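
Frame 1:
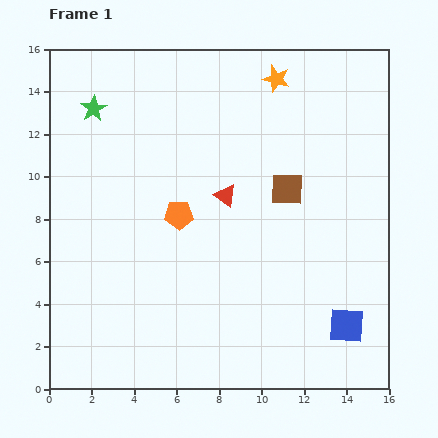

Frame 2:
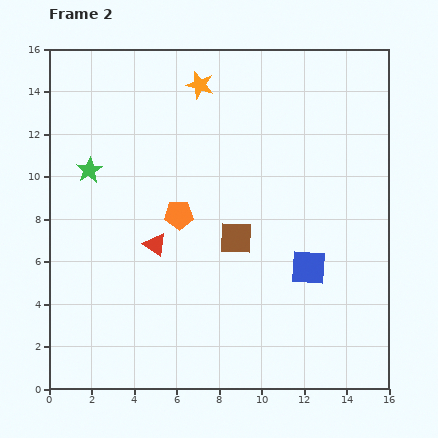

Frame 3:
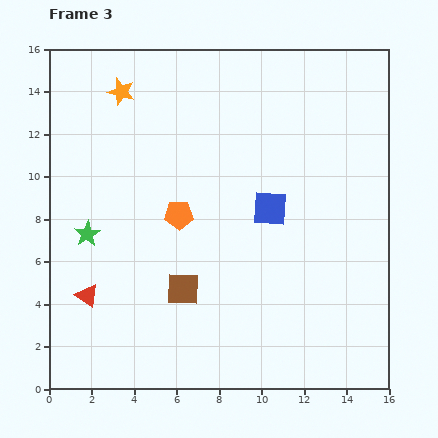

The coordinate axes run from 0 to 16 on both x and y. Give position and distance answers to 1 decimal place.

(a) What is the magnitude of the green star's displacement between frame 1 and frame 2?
2.9

The green star moved from (2.1, 13.2) to (1.9, 10.3), a distance of √(0.2² + 2.9²) ≈ 2.9.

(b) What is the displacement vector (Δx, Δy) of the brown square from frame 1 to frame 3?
(-4.9, -4.7)

The brown square was at (11.2, 9.4) in frame 1 and (6.3, 4.7) in frame 3.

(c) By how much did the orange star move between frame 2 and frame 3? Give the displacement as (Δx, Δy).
(-3.7, -0.3)

The orange star was at (7.1, 14.3) in frame 2 and (3.4, 14.0) in frame 3.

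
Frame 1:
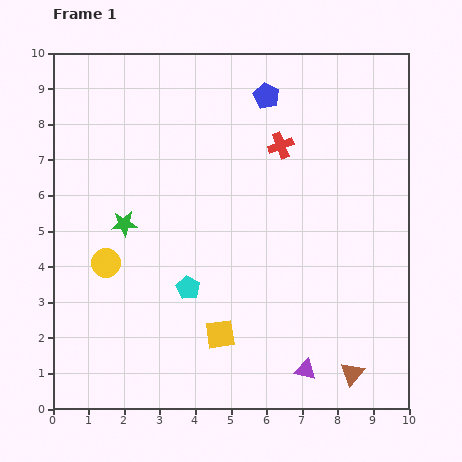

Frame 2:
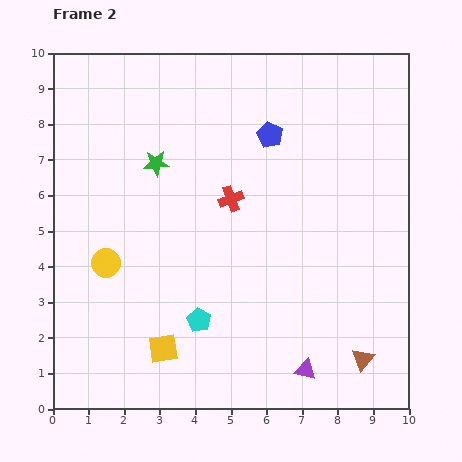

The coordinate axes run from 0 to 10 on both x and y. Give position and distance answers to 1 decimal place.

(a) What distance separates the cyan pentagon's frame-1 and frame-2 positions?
0.9

The cyan pentagon moved from (3.8, 3.4) to (4.1, 2.5), a distance of √(0.3² + 0.9²) ≈ 0.9.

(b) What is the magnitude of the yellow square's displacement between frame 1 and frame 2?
1.6

The yellow square moved from (4.7, 2.1) to (3.1, 1.7), a distance of √(1.6² + 0.4²) ≈ 1.6.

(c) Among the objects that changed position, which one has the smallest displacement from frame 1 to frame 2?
the brown triangle

(moved 0.5)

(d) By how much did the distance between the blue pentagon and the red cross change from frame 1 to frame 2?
+0.6

Distance in frame 1: 1.5. Distance in frame 2: 2.1.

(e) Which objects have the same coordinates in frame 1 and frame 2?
the purple triangle, the yellow circle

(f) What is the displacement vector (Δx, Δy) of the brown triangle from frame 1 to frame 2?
(0.3, 0.4)

The brown triangle was at (8.4, 1.0) in frame 1 and (8.7, 1.4) in frame 2.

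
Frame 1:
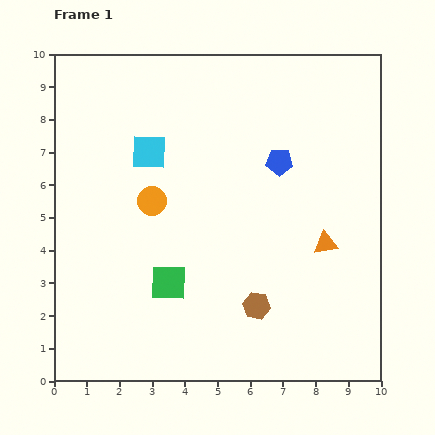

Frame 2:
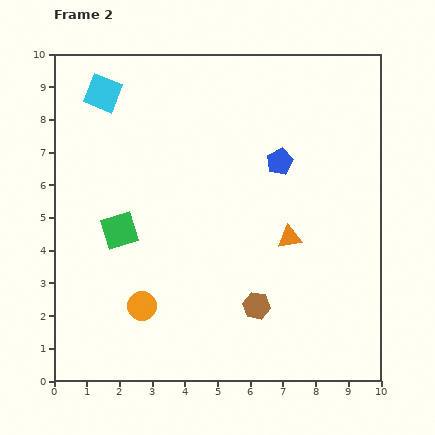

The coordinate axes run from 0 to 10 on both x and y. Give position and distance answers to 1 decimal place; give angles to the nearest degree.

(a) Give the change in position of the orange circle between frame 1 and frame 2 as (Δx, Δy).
(-0.3, -3.2)

The orange circle was at (3.0, 5.5) in frame 1 and (2.7, 2.3) in frame 2.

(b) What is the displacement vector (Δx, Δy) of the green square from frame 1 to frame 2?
(-1.5, 1.6)

The green square was at (3.5, 3.0) in frame 1 and (2.0, 4.6) in frame 2.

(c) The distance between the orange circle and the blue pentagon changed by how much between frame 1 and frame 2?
+2.0

Distance in frame 1: 4.1. Distance in frame 2: 6.1.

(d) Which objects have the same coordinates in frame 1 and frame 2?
the blue pentagon, the brown hexagon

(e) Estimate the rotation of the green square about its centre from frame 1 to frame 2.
19° counter-clockwise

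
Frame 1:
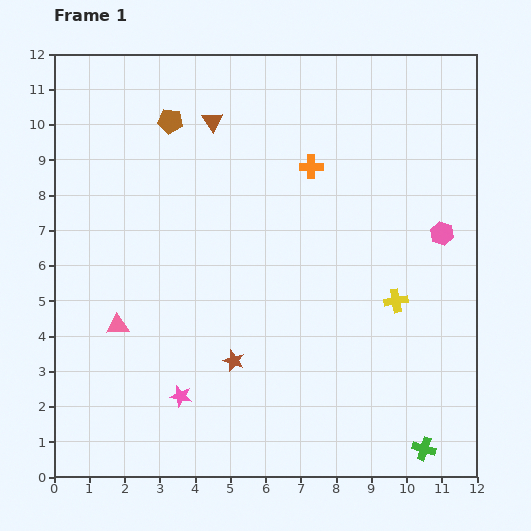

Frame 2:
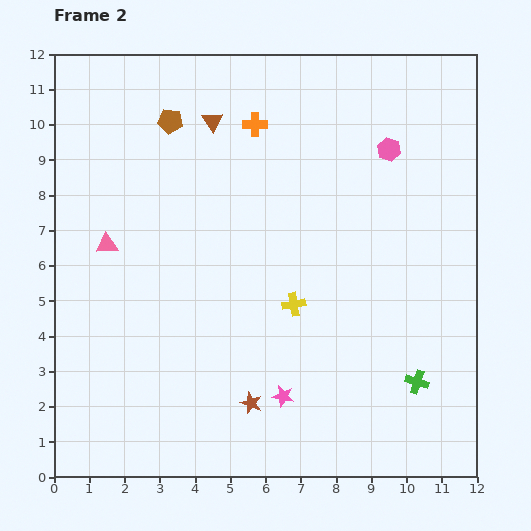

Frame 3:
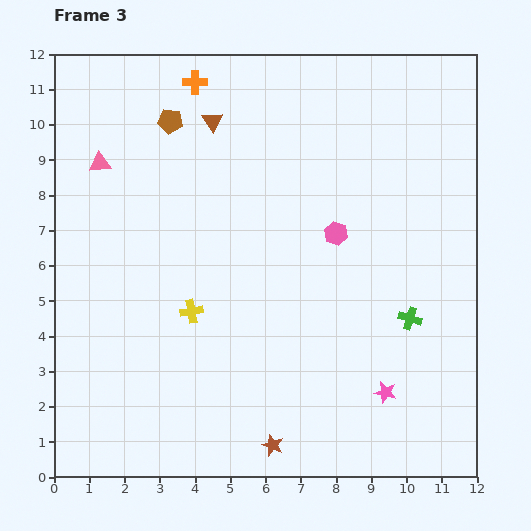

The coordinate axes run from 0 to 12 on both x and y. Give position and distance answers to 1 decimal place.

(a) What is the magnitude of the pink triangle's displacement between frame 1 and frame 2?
2.3

The pink triangle moved from (1.8, 4.3) to (1.5, 6.6), a distance of √(0.3² + 2.3²) ≈ 2.3.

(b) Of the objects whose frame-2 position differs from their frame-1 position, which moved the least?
the brown star

(moved 1.3)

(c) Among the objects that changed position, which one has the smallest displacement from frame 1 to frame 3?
the brown star

(moved 2.6)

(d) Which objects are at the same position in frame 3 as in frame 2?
the brown triangle, the brown pentagon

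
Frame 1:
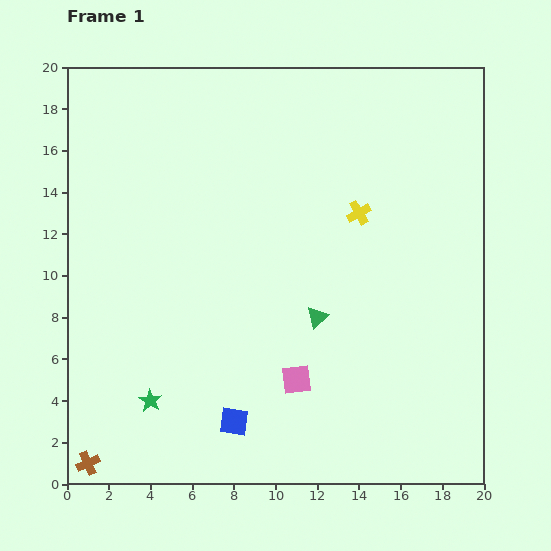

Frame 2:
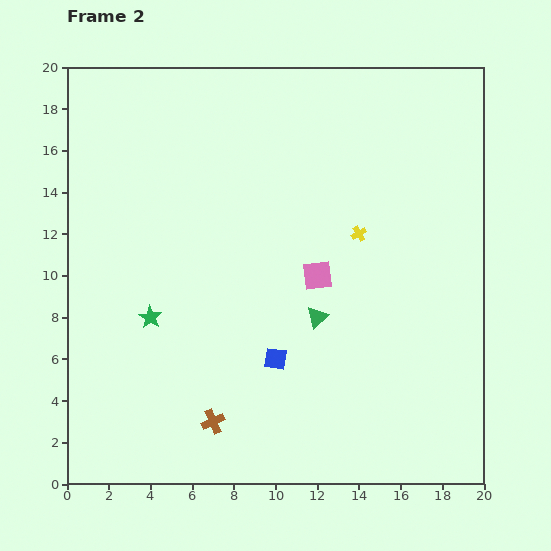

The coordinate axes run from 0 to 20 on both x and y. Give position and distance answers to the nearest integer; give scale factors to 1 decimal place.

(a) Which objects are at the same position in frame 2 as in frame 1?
the green triangle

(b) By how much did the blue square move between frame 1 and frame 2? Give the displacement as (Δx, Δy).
(2, 3)

The blue square was at (8, 3) in frame 1 and (10, 6) in frame 2.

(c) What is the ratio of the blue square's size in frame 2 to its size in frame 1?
0.8×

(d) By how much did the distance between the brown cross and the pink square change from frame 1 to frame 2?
-2

Distance in frame 1: 11. Distance in frame 2: 9.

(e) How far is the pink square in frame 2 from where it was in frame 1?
5

The pink square moved from (11, 5) to (12, 10), a distance of √(1² + 5²) ≈ 5.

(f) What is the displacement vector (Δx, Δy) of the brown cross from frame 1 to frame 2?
(6, 2)

The brown cross was at (1, 1) in frame 1 and (7, 3) in frame 2.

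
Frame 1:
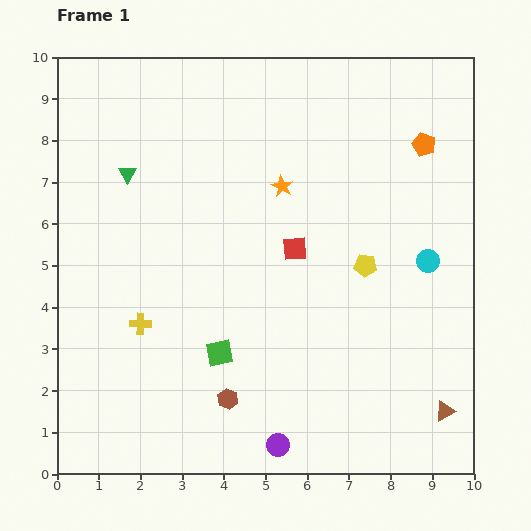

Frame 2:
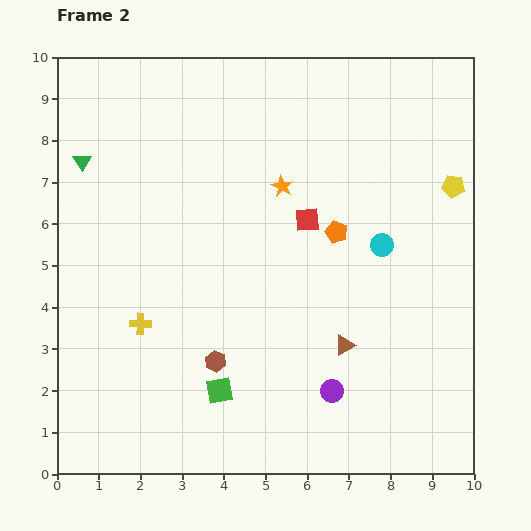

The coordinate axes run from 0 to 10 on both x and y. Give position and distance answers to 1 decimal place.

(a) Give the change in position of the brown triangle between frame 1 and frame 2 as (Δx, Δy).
(-2.4, 1.6)

The brown triangle was at (9.3, 1.5) in frame 1 and (6.9, 3.1) in frame 2.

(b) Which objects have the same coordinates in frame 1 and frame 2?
the yellow cross, the orange star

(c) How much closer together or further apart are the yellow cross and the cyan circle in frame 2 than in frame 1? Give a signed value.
-1.0

Distance in frame 1: 7.1. Distance in frame 2: 6.1.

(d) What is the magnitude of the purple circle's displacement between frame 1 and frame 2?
1.8

The purple circle moved from (5.3, 0.7) to (6.6, 2.0), a distance of √(1.3² + 1.3²) ≈ 1.8.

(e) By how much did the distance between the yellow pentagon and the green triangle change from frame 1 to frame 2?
+2.8

Distance in frame 1: 6.1. Distance in frame 2: 8.9.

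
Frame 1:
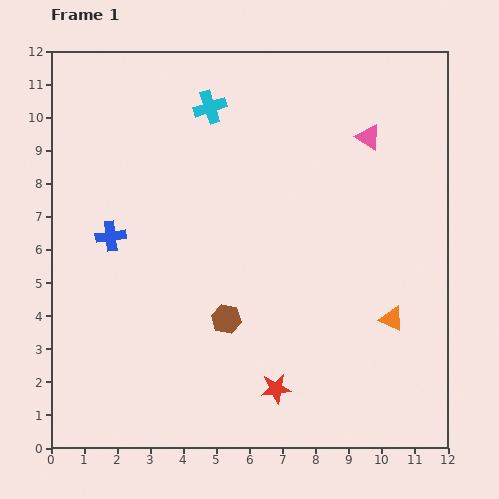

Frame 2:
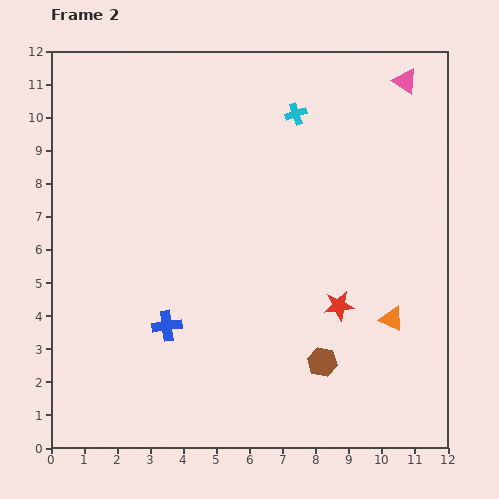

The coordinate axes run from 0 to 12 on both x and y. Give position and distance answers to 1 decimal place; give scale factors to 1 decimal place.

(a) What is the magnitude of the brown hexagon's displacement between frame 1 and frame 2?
3.2

The brown hexagon moved from (5.3, 3.9) to (8.2, 2.6), a distance of √(2.9² + 1.3²) ≈ 3.2.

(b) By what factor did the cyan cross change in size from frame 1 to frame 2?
0.6×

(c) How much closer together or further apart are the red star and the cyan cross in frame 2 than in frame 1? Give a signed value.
-2.8

Distance in frame 1: 8.7. Distance in frame 2: 5.9.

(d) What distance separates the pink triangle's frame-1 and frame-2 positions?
2.0

The pink triangle moved from (9.6, 9.4) to (10.7, 11.1), a distance of √(1.1² + 1.7²) ≈ 2.0.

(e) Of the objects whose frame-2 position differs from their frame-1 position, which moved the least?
the pink triangle

(moved 2.0)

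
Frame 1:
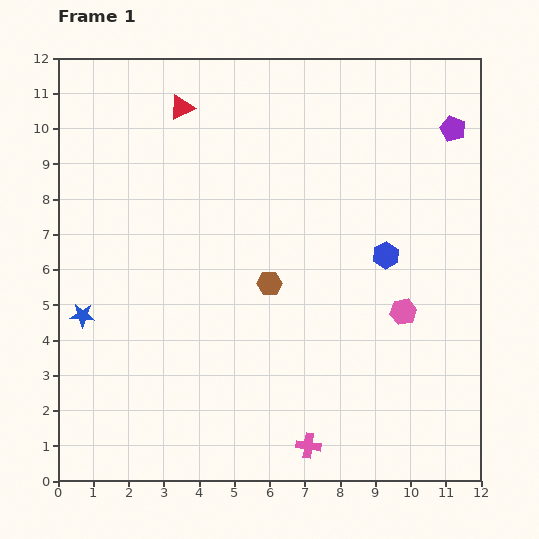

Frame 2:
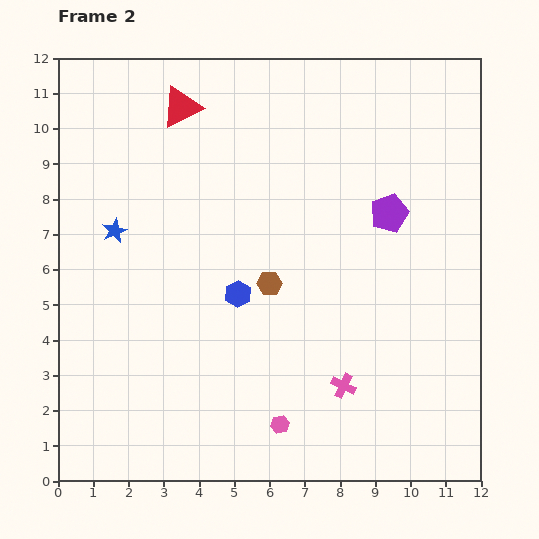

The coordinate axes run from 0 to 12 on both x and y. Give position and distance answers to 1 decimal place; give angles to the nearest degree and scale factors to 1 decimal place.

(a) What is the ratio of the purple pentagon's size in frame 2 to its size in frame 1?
1.5×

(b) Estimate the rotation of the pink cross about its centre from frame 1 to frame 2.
19° clockwise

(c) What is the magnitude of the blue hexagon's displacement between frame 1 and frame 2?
4.3

The blue hexagon moved from (9.3, 6.4) to (5.1, 5.3), a distance of √(4.2² + 1.1²) ≈ 4.3.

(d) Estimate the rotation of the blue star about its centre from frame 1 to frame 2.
28° counter-clockwise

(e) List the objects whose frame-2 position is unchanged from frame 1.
the red triangle, the brown hexagon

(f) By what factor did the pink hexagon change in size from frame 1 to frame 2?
0.7×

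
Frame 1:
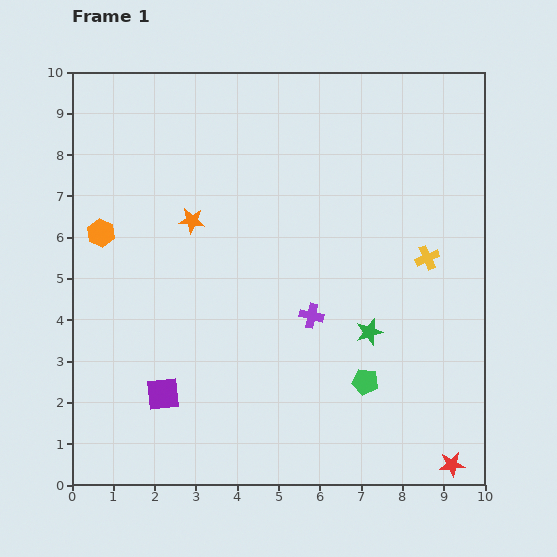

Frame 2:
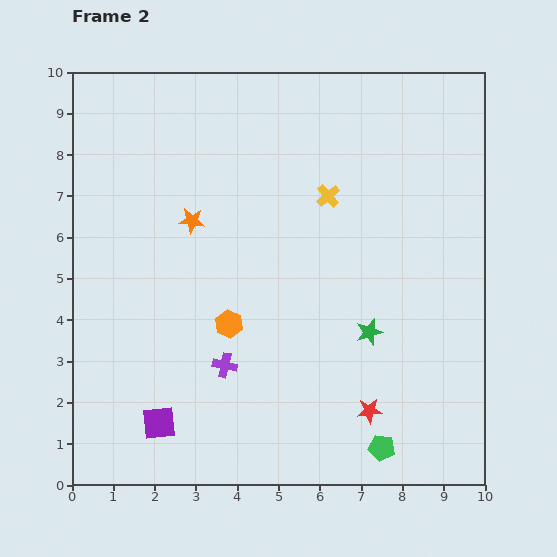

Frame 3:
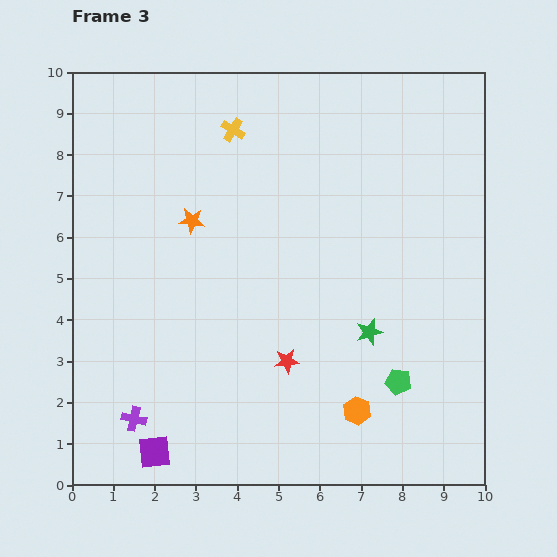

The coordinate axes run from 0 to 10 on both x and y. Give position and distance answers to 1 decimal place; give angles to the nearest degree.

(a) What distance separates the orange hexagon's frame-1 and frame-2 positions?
3.8

The orange hexagon moved from (0.7, 6.1) to (3.8, 3.9), a distance of √(3.1² + 2.2²) ≈ 3.8.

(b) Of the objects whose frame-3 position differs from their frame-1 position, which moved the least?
the green pentagon

(moved 0.8)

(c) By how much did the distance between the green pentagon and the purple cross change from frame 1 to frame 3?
+4.4

Distance in frame 1: 2.1. Distance in frame 3: 6.5.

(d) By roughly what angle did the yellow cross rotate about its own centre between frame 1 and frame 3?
34° counter-clockwise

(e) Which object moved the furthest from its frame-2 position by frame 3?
the orange hexagon

(moved 3.7; next 2.8)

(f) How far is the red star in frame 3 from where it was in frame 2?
2.3

The red star moved from (7.2, 1.8) to (5.2, 3.0), a distance of √(2.0² + 1.2²) ≈ 2.3.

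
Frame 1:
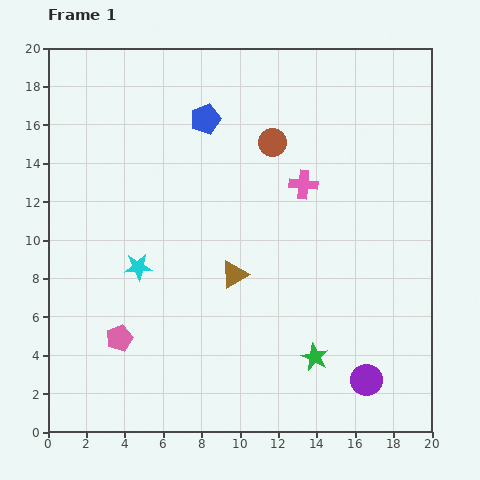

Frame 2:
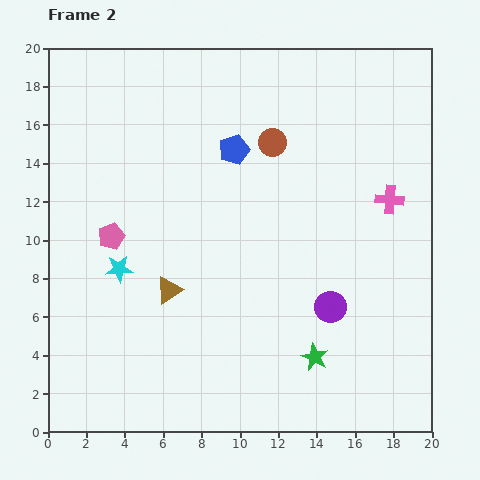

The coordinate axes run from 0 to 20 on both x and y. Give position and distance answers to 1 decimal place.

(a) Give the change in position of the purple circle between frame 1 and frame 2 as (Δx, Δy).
(-1.9, 3.8)

The purple circle was at (16.6, 2.7) in frame 1 and (14.7, 6.5) in frame 2.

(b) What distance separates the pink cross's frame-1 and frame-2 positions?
4.6

The pink cross moved from (13.3, 12.9) to (17.8, 12.1), a distance of √(4.5² + 0.8²) ≈ 4.6.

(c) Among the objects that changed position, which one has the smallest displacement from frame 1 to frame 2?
the cyan star

(moved 1.0)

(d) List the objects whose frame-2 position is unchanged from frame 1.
the green star, the brown circle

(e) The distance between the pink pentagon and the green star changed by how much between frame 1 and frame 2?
+2.1

Distance in frame 1: 10.2. Distance in frame 2: 12.3.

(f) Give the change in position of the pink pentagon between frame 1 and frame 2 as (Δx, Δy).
(-0.4, 5.3)

The pink pentagon was at (3.7, 4.9) in frame 1 and (3.3, 10.2) in frame 2.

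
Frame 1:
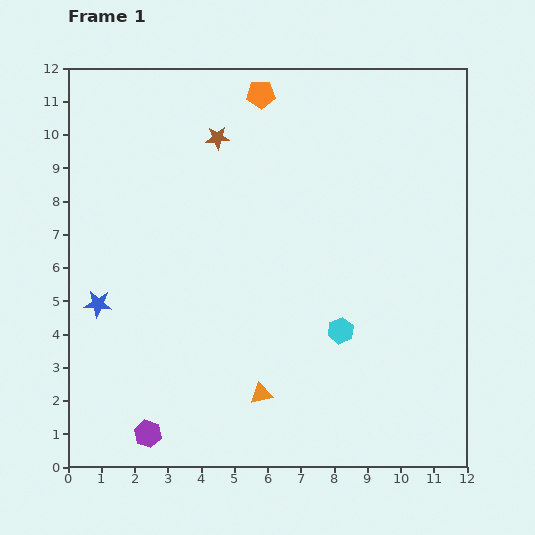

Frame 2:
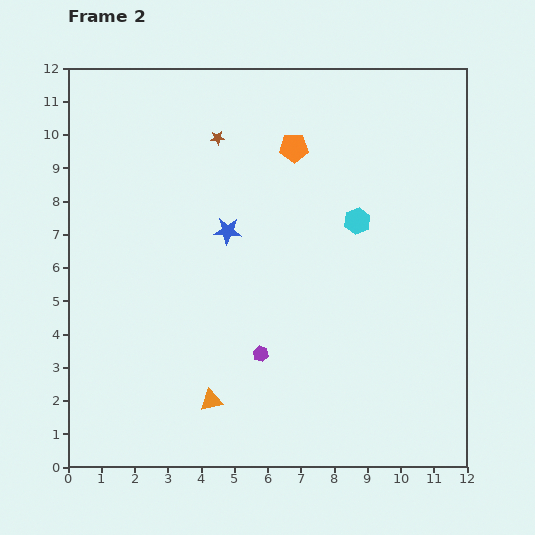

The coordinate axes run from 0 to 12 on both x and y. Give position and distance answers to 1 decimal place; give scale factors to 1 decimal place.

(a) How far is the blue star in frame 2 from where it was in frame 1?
4.5

The blue star moved from (0.9, 4.9) to (4.8, 7.1), a distance of √(3.9² + 2.2²) ≈ 4.5.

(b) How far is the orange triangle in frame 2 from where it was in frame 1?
1.5

The orange triangle moved from (5.8, 2.2) to (4.3, 2.0), a distance of √(1.5² + 0.2²) ≈ 1.5.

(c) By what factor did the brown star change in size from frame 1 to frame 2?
0.6×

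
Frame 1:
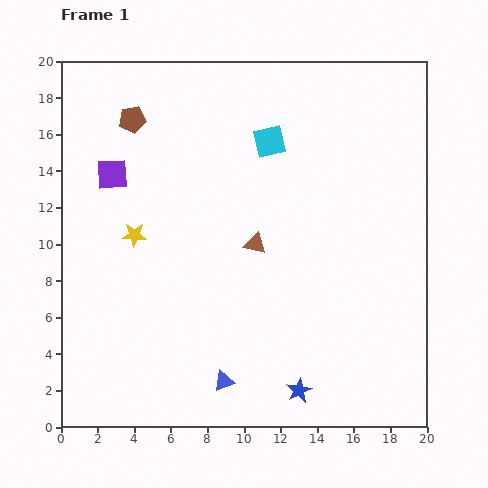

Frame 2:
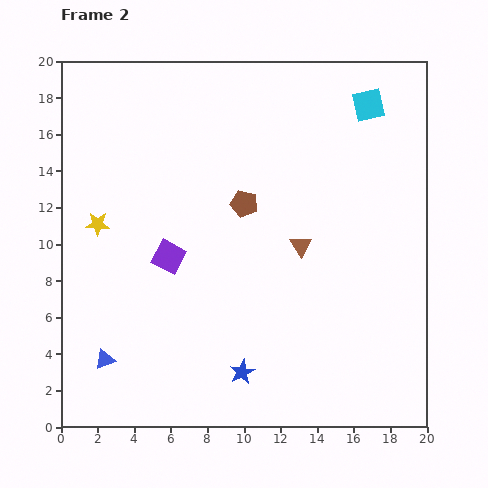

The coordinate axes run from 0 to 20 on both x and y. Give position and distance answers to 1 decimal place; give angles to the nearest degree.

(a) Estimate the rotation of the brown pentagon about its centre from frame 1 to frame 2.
24° clockwise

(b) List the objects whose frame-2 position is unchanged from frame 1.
none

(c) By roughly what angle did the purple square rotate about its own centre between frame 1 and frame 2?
31° clockwise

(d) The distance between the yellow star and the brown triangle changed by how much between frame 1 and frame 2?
+4.6

Distance in frame 1: 6.6. Distance in frame 2: 11.2.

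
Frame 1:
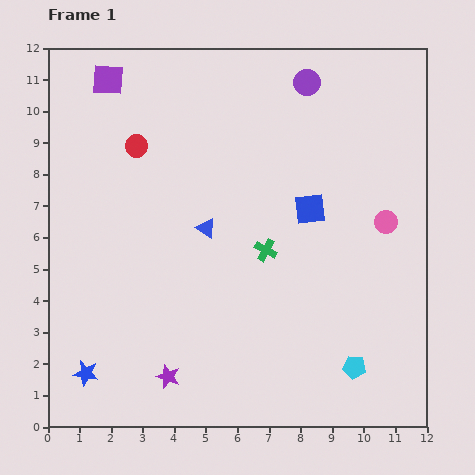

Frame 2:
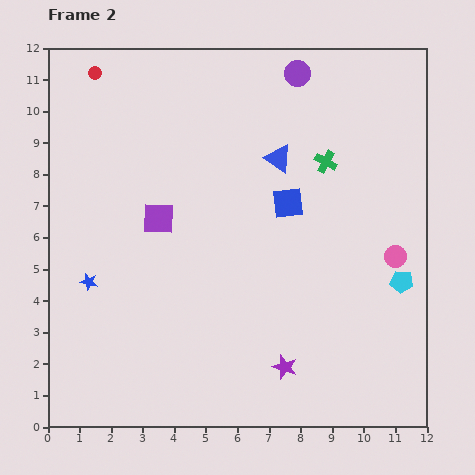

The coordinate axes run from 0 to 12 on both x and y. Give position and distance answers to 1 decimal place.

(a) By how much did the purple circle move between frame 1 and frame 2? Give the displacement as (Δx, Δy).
(-0.3, 0.3)

The purple circle was at (8.2, 10.9) in frame 1 and (7.9, 11.2) in frame 2.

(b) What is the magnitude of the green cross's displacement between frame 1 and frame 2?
3.4

The green cross moved from (6.9, 5.6) to (8.8, 8.4), a distance of √(1.9² + 2.8²) ≈ 3.4.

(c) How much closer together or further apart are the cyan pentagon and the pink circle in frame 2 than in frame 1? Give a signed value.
-3.9

Distance in frame 1: 4.7. Distance in frame 2: 0.8.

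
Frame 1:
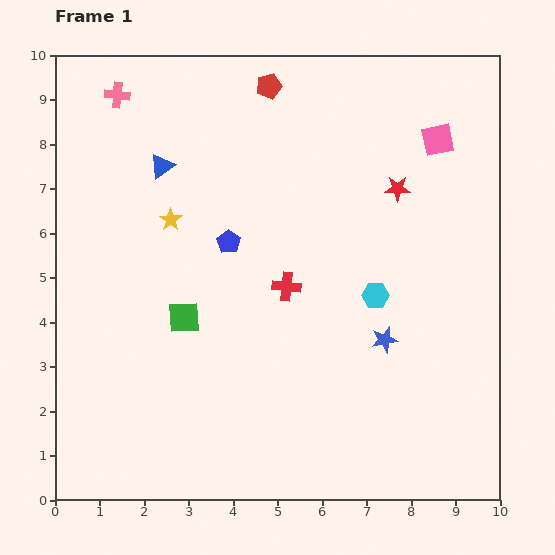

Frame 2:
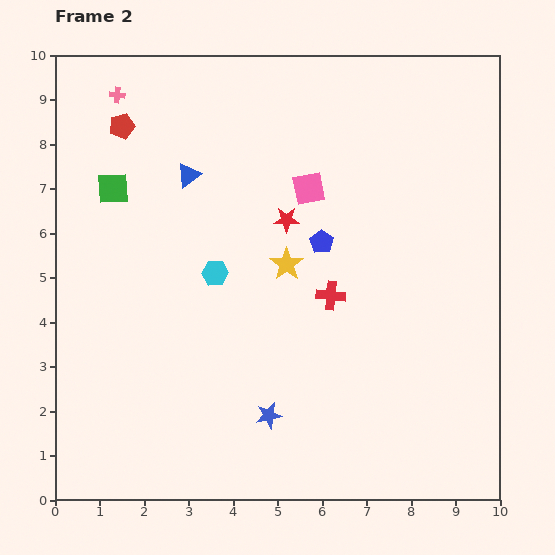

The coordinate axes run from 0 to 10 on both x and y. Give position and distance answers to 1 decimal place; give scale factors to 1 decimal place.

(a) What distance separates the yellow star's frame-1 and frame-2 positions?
2.8

The yellow star moved from (2.6, 6.3) to (5.2, 5.3), a distance of √(2.6² + 1.0²) ≈ 2.8.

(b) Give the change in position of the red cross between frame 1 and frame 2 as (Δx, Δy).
(1.0, -0.2)

The red cross was at (5.2, 4.8) in frame 1 and (6.2, 4.6) in frame 2.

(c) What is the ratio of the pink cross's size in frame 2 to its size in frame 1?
0.6×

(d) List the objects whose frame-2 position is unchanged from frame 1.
the pink cross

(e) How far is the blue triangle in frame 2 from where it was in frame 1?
0.6

The blue triangle moved from (2.4, 7.5) to (3.0, 7.3), a distance of √(0.6² + 0.2²) ≈ 0.6.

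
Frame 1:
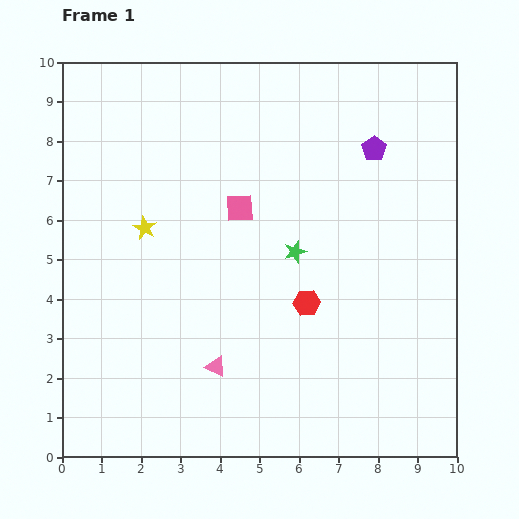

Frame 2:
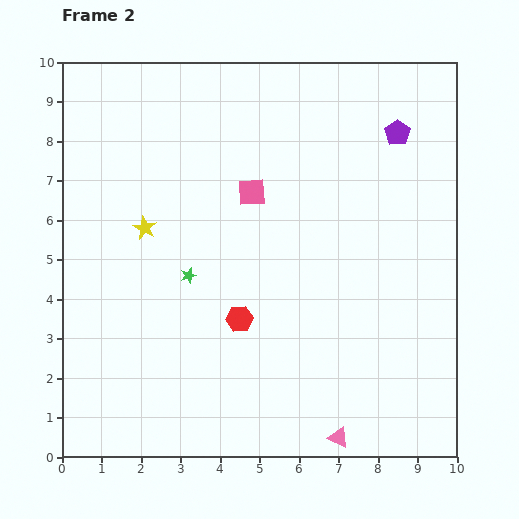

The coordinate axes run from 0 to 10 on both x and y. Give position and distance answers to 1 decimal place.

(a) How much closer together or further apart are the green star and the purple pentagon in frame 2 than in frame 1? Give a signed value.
+3.1

Distance in frame 1: 3.3. Distance in frame 2: 6.4.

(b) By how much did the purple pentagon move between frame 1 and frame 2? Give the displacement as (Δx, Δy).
(0.6, 0.4)

The purple pentagon was at (7.9, 7.8) in frame 1 and (8.5, 8.2) in frame 2.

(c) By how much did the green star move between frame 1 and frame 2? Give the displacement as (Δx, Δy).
(-2.7, -0.6)

The green star was at (5.9, 5.2) in frame 1 and (3.2, 4.6) in frame 2.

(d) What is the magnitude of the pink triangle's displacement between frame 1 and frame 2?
3.6

The pink triangle moved from (3.9, 2.3) to (7.0, 0.5), a distance of √(3.1² + 1.8²) ≈ 3.6.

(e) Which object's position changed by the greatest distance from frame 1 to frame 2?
the pink triangle

(moved 3.6; next 2.8)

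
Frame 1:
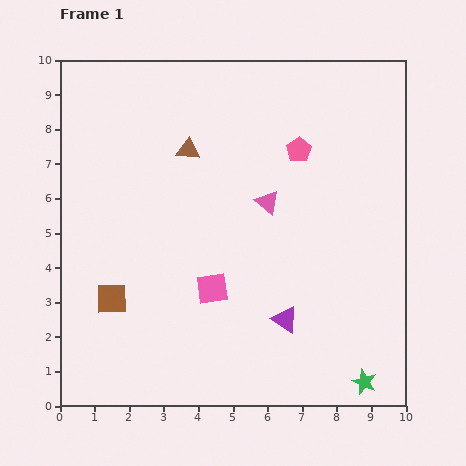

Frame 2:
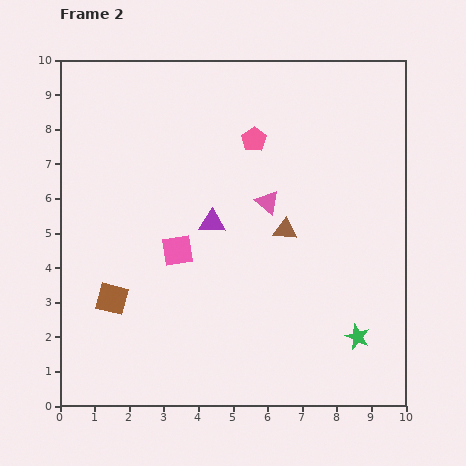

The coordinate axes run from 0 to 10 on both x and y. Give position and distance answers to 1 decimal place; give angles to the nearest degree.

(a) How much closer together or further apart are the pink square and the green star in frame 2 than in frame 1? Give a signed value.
+0.6

Distance in frame 1: 5.2. Distance in frame 2: 5.8.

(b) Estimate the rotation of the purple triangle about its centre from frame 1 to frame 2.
30° counter-clockwise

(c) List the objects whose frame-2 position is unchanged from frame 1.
the pink triangle, the brown square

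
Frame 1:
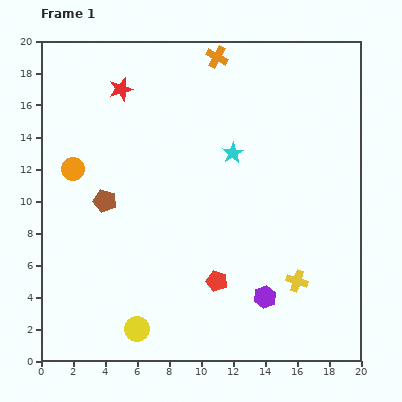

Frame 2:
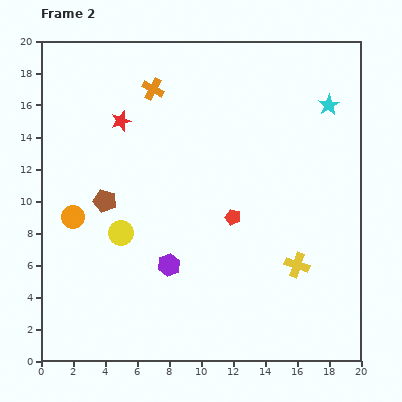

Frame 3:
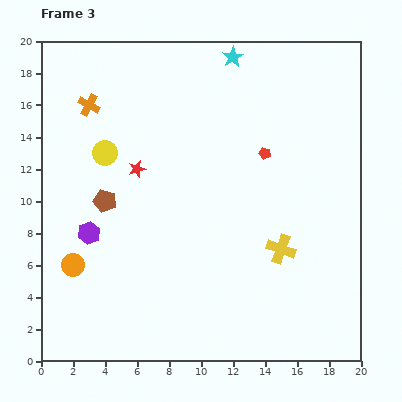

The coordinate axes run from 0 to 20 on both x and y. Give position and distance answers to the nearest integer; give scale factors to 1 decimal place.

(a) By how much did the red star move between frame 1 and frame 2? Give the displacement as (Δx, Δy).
(0, -2)

The red star was at (5, 17) in frame 1 and (5, 15) in frame 2.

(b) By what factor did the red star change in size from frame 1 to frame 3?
0.7×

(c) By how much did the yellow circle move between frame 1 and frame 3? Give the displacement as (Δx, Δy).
(-2, 11)

The yellow circle was at (6, 2) in frame 1 and (4, 13) in frame 3.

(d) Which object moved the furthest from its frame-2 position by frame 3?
the cyan star

(moved 7; next 5)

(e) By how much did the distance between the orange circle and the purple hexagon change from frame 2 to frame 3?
-5

Distance in frame 2: 7. Distance in frame 3: 2.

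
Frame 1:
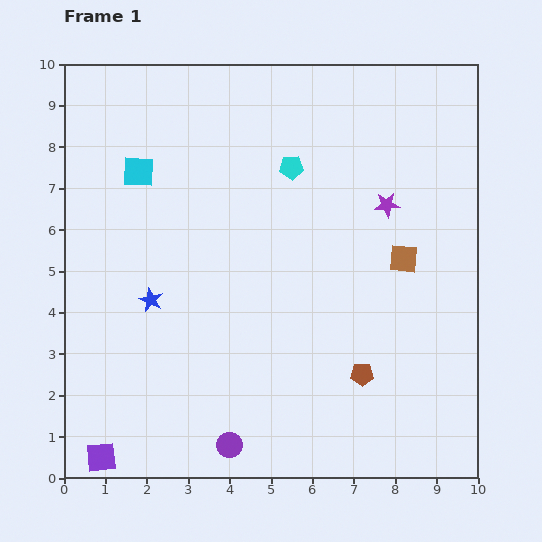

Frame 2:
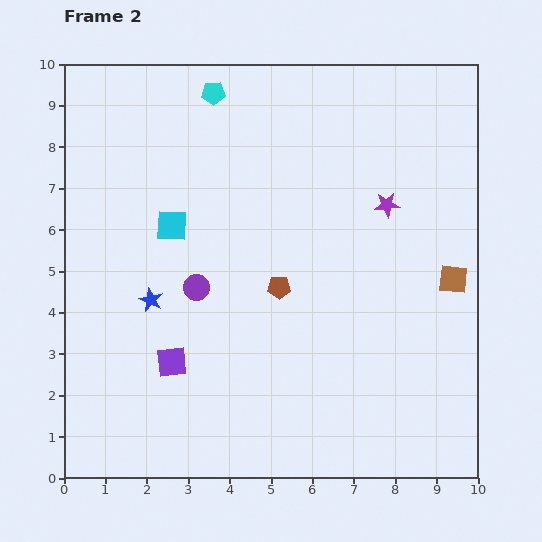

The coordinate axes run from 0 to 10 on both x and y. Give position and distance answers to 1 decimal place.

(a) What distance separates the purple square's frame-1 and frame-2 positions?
2.9

The purple square moved from (0.9, 0.5) to (2.6, 2.8), a distance of √(1.7² + 2.3²) ≈ 2.9.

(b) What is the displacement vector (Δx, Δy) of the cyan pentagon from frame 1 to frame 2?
(-1.9, 1.8)

The cyan pentagon was at (5.5, 7.5) in frame 1 and (3.6, 9.3) in frame 2.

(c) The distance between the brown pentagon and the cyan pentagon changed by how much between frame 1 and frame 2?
-0.3

Distance in frame 1: 5.3. Distance in frame 2: 5.0.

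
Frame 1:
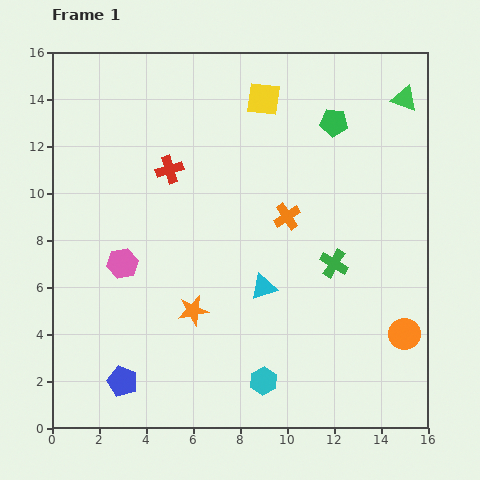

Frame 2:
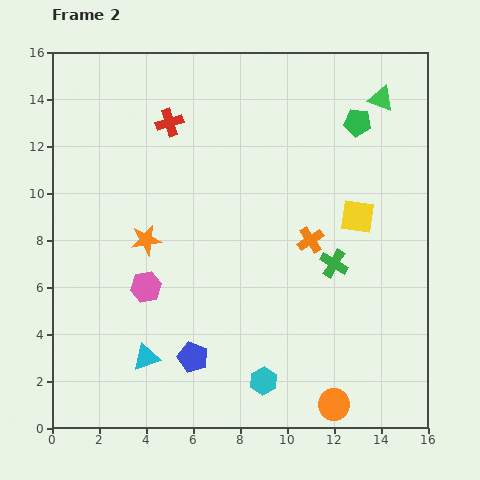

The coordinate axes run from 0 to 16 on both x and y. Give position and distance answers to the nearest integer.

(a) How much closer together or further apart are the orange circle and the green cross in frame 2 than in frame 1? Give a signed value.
+2

Distance in frame 1: 4. Distance in frame 2: 6.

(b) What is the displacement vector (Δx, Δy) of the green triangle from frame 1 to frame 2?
(-1, 0)

The green triangle was at (15, 14) in frame 1 and (14, 14) in frame 2.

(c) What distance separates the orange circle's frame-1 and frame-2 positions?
4

The orange circle moved from (15, 4) to (12, 1), a distance of √(3² + 3²) ≈ 4.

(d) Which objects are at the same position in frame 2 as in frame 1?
the cyan hexagon, the green cross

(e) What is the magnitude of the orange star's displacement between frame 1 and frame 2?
4

The orange star moved from (6, 5) to (4, 8), a distance of √(2² + 3²) ≈ 4.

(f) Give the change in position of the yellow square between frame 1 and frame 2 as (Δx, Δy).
(4, -5)

The yellow square was at (9, 14) in frame 1 and (13, 9) in frame 2.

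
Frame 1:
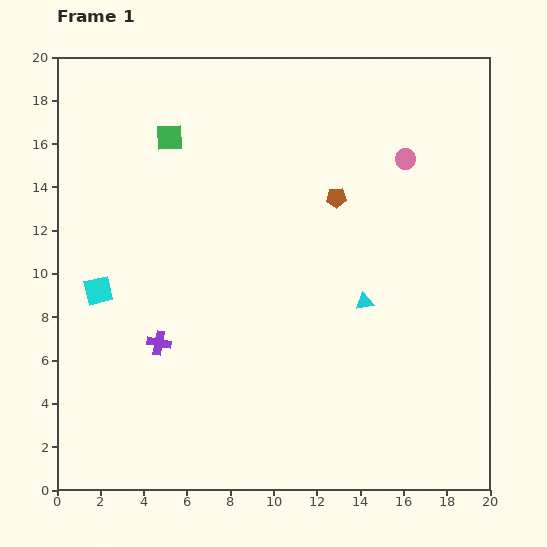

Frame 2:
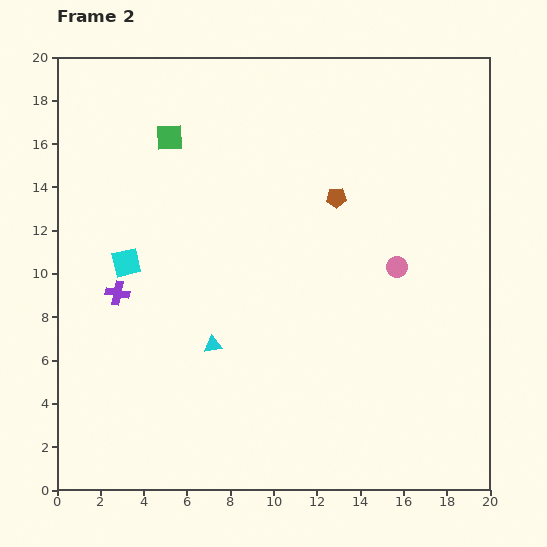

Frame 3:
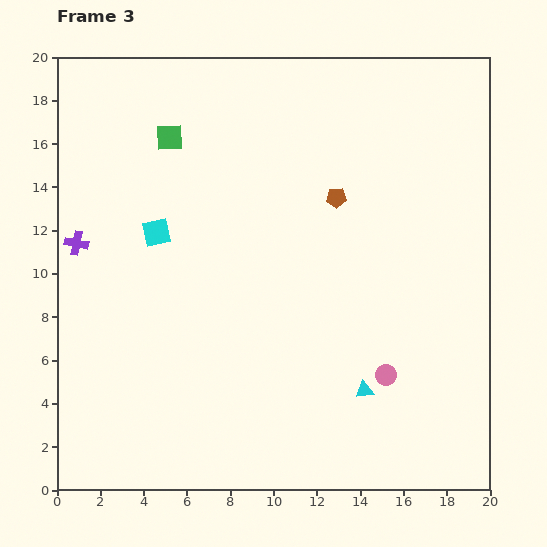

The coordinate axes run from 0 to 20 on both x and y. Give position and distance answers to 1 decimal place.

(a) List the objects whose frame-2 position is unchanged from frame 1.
the brown pentagon, the green square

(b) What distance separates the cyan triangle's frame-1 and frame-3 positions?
4.1

The cyan triangle moved from (14.2, 8.7) to (14.2, 4.6), a distance of √(0.0² + 4.1²) ≈ 4.1.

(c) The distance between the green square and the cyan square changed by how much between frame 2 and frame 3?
-1.7

Distance in frame 2: 6.1. Distance in frame 3: 4.4.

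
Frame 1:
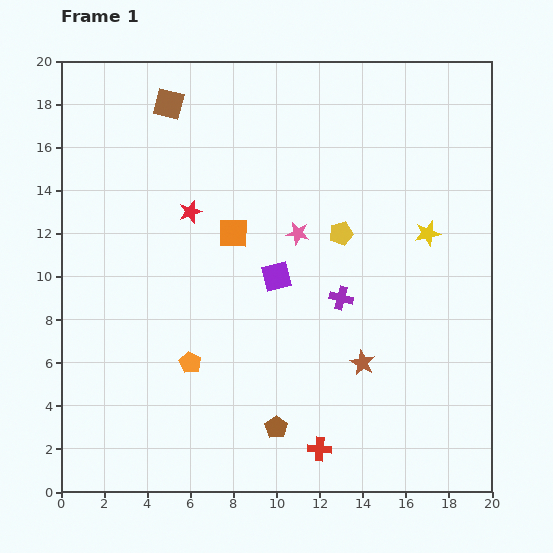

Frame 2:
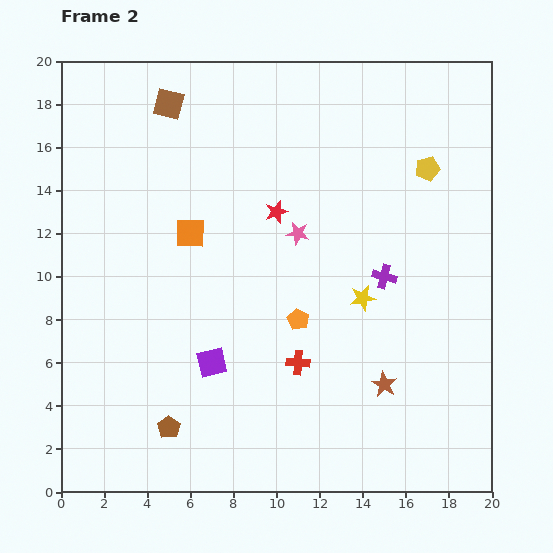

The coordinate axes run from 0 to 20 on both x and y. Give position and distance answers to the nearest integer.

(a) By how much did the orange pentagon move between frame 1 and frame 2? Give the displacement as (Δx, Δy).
(5, 2)

The orange pentagon was at (6, 6) in frame 1 and (11, 8) in frame 2.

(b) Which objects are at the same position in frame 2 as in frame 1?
the pink star, the brown square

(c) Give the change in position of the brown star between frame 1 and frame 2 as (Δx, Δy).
(1, -1)

The brown star was at (14, 6) in frame 1 and (15, 5) in frame 2.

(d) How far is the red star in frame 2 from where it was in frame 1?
4

The red star moved from (6, 13) to (10, 13), a distance of √(4² + 0²) ≈ 4.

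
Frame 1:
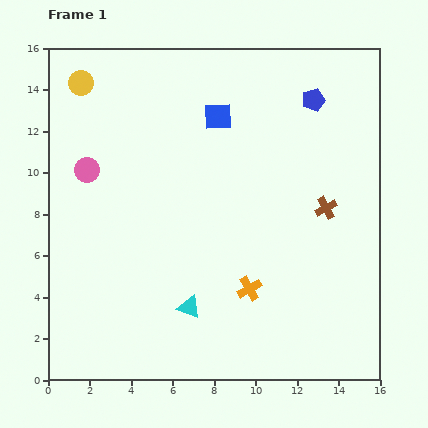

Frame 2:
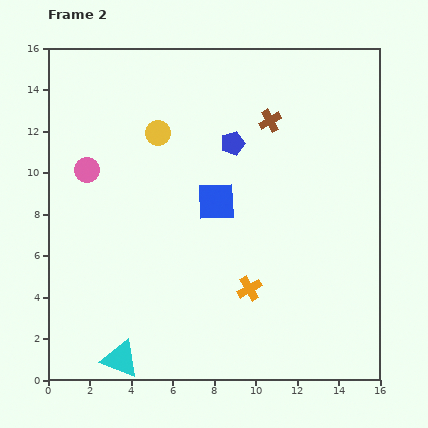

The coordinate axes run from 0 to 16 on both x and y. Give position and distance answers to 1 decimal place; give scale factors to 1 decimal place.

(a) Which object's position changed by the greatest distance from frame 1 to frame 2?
the brown cross

(moved 5.0; next 4.4)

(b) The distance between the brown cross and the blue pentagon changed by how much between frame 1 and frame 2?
-3.1

Distance in frame 1: 5.2. Distance in frame 2: 2.1.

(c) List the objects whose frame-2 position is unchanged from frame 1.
the orange cross, the pink circle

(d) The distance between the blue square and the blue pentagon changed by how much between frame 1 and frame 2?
-1.8

Distance in frame 1: 4.7. Distance in frame 2: 2.9.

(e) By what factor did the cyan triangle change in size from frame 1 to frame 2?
1.6×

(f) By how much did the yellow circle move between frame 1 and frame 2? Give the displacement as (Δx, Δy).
(3.7, -2.4)

The yellow circle was at (1.6, 14.3) in frame 1 and (5.3, 11.9) in frame 2.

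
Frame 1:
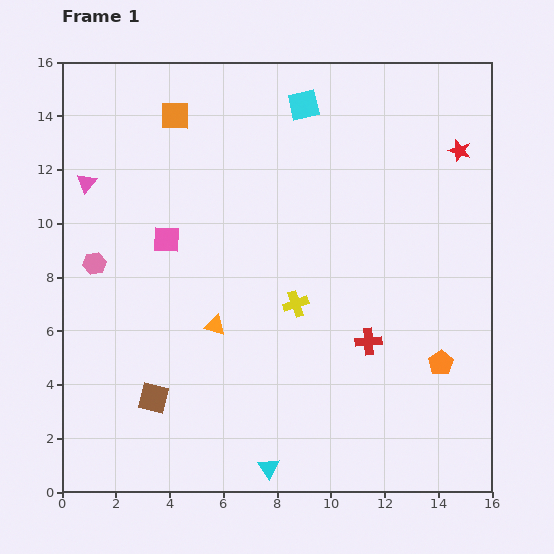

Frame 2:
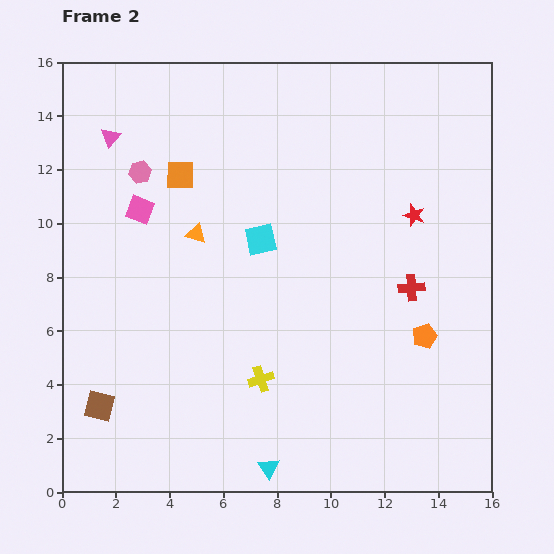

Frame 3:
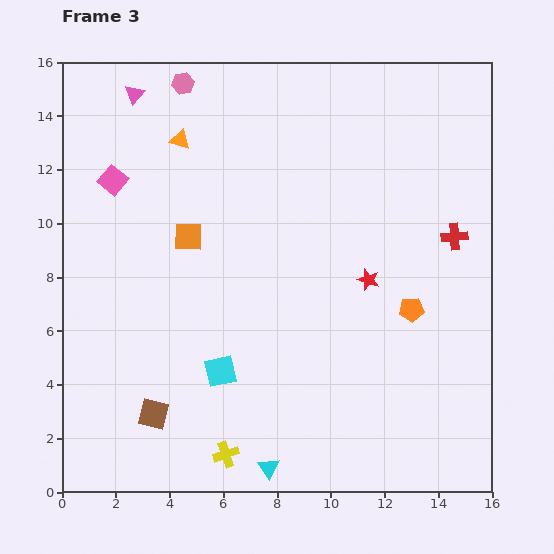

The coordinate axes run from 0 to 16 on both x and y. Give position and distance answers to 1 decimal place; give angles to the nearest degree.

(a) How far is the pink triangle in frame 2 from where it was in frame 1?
1.9

The pink triangle moved from (0.9, 11.5) to (1.8, 13.2), a distance of √(0.9² + 1.7²) ≈ 1.9.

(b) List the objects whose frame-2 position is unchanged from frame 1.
the cyan triangle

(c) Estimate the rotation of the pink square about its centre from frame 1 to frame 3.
37° clockwise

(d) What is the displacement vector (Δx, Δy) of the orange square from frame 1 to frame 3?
(0.5, -4.5)

The orange square was at (4.2, 14.0) in frame 1 and (4.7, 9.5) in frame 3.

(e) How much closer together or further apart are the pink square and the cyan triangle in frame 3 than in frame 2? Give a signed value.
+1.5

Distance in frame 2: 10.7. Distance in frame 3: 12.2.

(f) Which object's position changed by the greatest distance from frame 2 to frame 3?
the cyan square

(moved 5.1; next 3.7)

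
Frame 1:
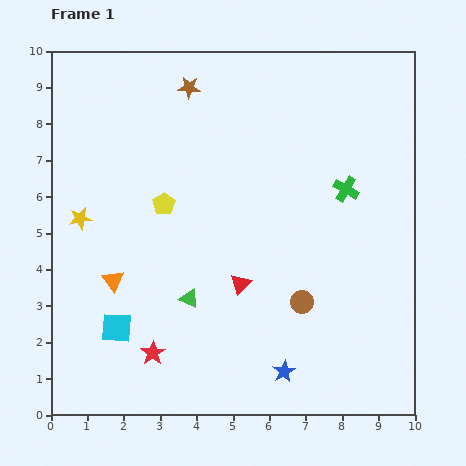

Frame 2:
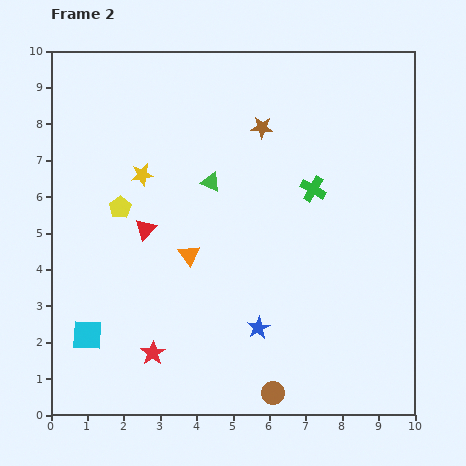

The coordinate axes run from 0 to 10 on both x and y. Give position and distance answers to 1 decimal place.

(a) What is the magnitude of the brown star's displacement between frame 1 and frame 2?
2.3

The brown star moved from (3.8, 9.0) to (5.8, 7.9), a distance of √(2.0² + 1.1²) ≈ 2.3.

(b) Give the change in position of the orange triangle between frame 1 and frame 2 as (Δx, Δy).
(2.1, 0.7)

The orange triangle was at (1.7, 3.7) in frame 1 and (3.8, 4.4) in frame 2.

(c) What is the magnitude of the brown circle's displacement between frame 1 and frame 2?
2.6

The brown circle moved from (6.9, 3.1) to (6.1, 0.6), a distance of √(0.8² + 2.5²) ≈ 2.6.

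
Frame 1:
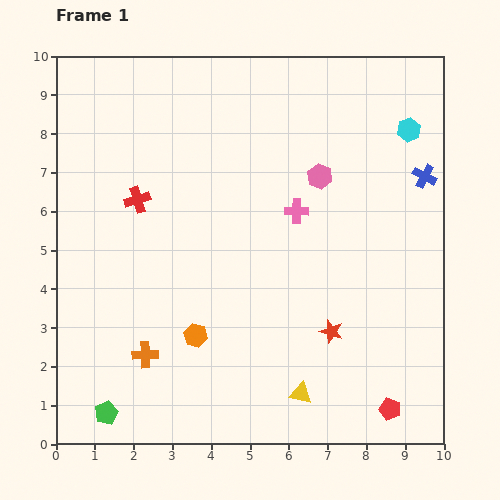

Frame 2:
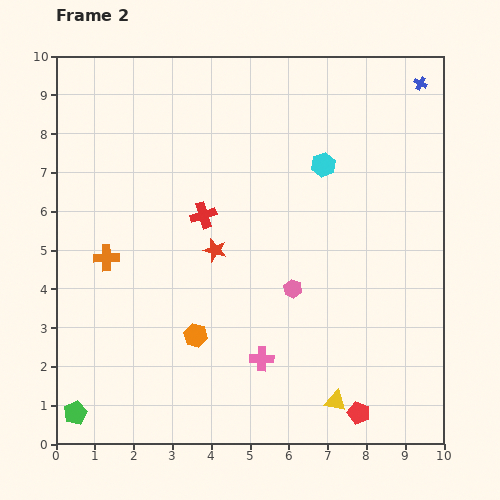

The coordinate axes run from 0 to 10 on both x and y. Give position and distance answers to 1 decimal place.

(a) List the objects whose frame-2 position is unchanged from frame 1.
the orange hexagon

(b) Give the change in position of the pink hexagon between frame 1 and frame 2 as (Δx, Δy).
(-0.7, -2.9)

The pink hexagon was at (6.8, 6.9) in frame 1 and (6.1, 4.0) in frame 2.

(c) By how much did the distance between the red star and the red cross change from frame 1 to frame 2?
-5.1

Distance in frame 1: 6.0. Distance in frame 2: 0.9.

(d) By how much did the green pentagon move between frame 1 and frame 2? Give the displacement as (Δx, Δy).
(-0.8, 0.0)

The green pentagon was at (1.3, 0.8) in frame 1 and (0.5, 0.8) in frame 2.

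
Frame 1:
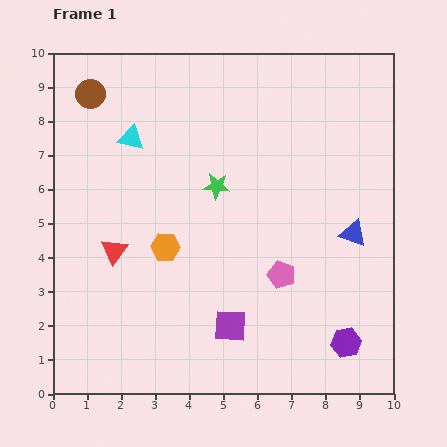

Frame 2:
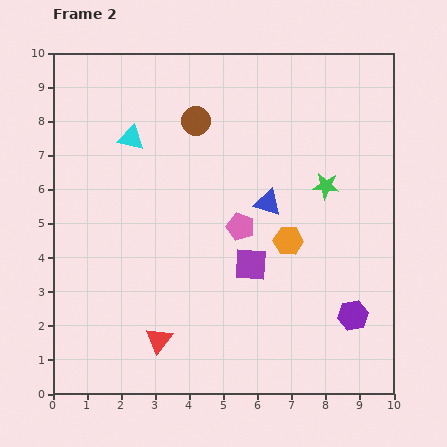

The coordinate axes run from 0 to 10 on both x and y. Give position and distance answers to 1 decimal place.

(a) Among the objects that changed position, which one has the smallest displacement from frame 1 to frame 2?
the purple hexagon

(moved 0.8)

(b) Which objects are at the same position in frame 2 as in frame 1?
the cyan triangle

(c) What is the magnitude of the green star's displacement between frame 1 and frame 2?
3.2

The green star moved from (4.8, 6.1) to (8.0, 6.1), a distance of √(3.2² + 0.0²) ≈ 3.2.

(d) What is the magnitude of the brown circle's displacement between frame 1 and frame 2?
3.2

The brown circle moved from (1.1, 8.8) to (4.2, 8.0), a distance of √(3.1² + 0.8²) ≈ 3.2.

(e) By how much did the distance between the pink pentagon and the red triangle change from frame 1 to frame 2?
-0.8

Distance in frame 1: 4.9. Distance in frame 2: 4.1.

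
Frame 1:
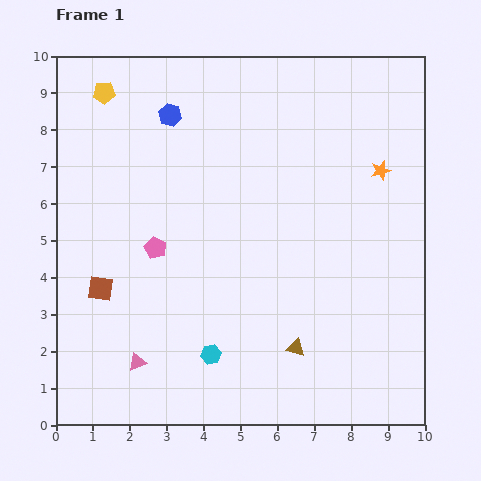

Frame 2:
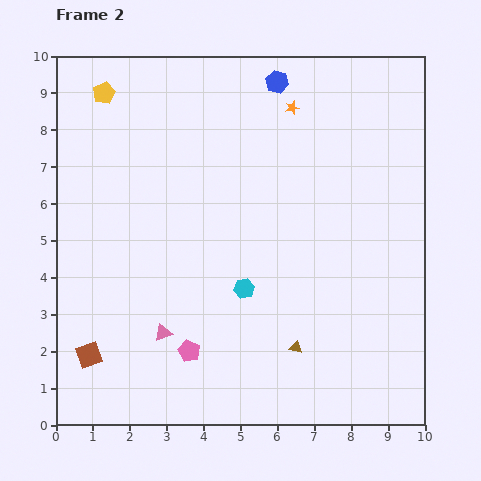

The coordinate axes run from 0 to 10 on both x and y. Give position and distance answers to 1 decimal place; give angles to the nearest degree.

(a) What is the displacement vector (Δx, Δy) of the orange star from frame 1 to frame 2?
(-2.4, 1.7)

The orange star was at (8.8, 6.9) in frame 1 and (6.4, 8.6) in frame 2.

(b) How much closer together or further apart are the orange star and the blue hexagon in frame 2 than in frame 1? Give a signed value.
-5.1

Distance in frame 1: 5.9. Distance in frame 2: 0.8.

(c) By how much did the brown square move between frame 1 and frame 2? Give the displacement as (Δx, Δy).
(-0.3, -1.8)

The brown square was at (1.2, 3.7) in frame 1 and (0.9, 1.9) in frame 2.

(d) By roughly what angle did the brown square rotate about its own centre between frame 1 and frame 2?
29° counter-clockwise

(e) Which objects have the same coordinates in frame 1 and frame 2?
the brown triangle, the yellow pentagon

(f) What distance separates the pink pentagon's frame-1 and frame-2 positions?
2.9

The pink pentagon moved from (2.7, 4.8) to (3.6, 2.0), a distance of √(0.9² + 2.8²) ≈ 2.9.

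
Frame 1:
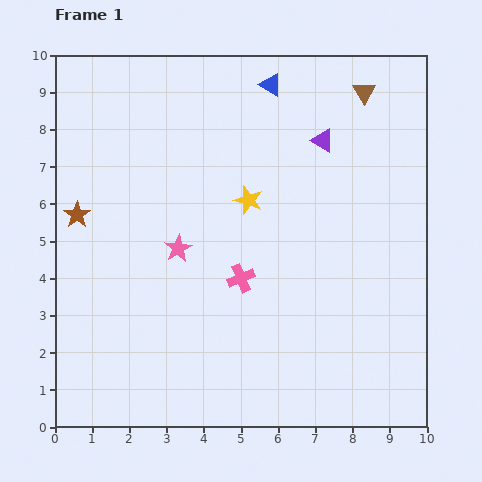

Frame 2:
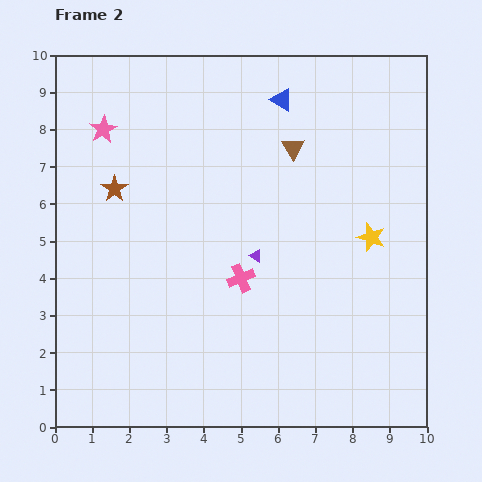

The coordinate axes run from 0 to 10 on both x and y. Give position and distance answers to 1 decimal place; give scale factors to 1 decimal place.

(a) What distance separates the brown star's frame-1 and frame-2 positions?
1.2

The brown star moved from (0.6, 5.7) to (1.6, 6.4), a distance of √(1.0² + 0.7²) ≈ 1.2.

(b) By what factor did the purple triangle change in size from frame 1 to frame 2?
0.6×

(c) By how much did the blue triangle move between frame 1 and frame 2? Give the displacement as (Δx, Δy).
(0.3, -0.4)

The blue triangle was at (5.8, 9.2) in frame 1 and (6.1, 8.8) in frame 2.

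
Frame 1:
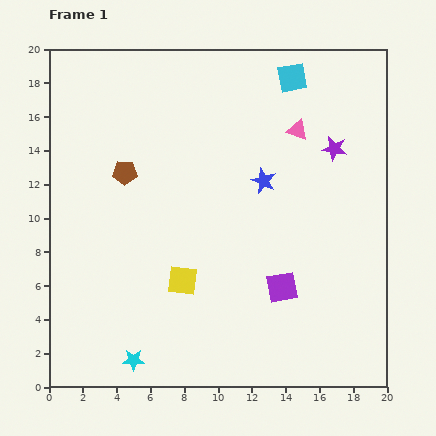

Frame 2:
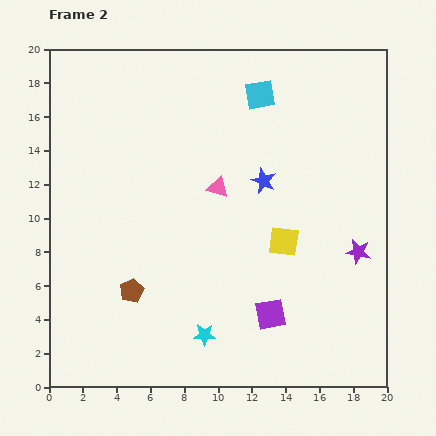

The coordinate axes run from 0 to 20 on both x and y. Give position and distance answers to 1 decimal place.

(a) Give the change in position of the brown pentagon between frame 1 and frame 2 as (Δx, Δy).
(0.4, -7.0)

The brown pentagon was at (4.5, 12.7) in frame 1 and (4.9, 5.7) in frame 2.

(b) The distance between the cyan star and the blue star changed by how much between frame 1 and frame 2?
-3.4

Distance in frame 1: 13.1. Distance in frame 2: 9.7.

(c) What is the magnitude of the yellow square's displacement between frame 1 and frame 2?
6.4

The yellow square moved from (7.9, 6.3) to (13.9, 8.6), a distance of √(6.0² + 2.3²) ≈ 6.4.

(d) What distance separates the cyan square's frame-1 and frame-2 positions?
2.1

The cyan square moved from (14.4, 18.3) to (12.5, 17.3), a distance of √(1.9² + 1.0²) ≈ 2.1.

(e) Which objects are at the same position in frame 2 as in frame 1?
the blue star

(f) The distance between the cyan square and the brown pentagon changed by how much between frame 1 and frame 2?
+2.5

Distance in frame 1: 11.4. Distance in frame 2: 13.9.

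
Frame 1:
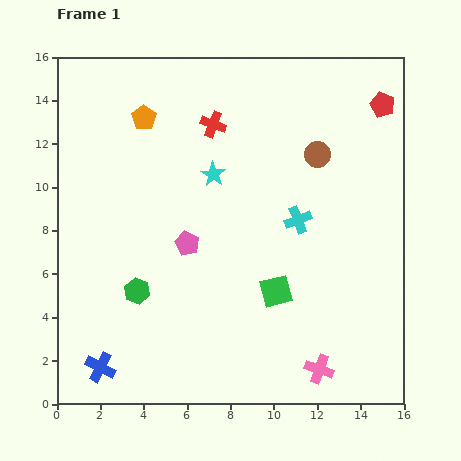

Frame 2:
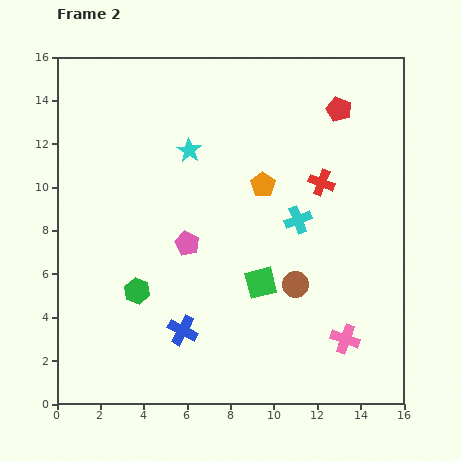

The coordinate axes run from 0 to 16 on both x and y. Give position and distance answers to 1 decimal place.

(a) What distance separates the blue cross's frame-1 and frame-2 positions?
4.2

The blue cross moved from (2.0, 1.7) to (5.8, 3.4), a distance of √(3.8² + 1.7²) ≈ 4.2.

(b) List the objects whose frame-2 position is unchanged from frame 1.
the green hexagon, the pink pentagon, the cyan cross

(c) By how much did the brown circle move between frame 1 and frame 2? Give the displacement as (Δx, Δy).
(-1.0, -6.0)

The brown circle was at (12.0, 11.5) in frame 1 and (11.0, 5.5) in frame 2.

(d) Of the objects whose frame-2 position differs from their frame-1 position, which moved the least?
the green square

(moved 0.8)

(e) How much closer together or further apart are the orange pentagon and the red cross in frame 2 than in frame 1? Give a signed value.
-0.5

Distance in frame 1: 3.2. Distance in frame 2: 2.7.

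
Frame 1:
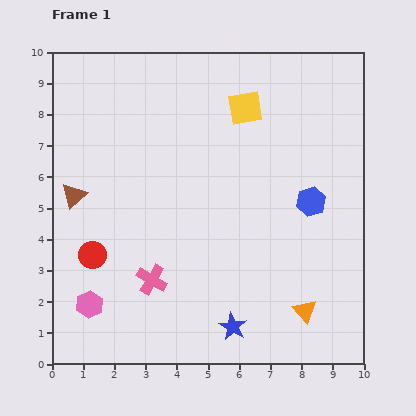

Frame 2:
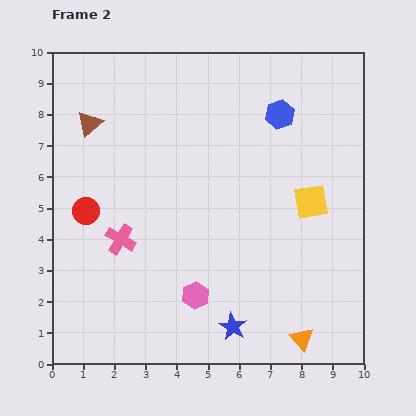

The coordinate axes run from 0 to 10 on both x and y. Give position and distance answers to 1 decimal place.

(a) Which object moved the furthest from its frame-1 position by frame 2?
the yellow square

(moved 3.7; next 3.4)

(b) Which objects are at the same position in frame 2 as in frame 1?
the blue star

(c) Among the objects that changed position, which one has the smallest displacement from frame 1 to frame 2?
the orange triangle

(moved 0.9)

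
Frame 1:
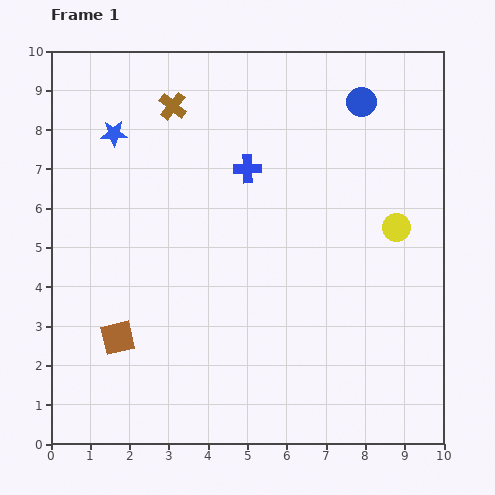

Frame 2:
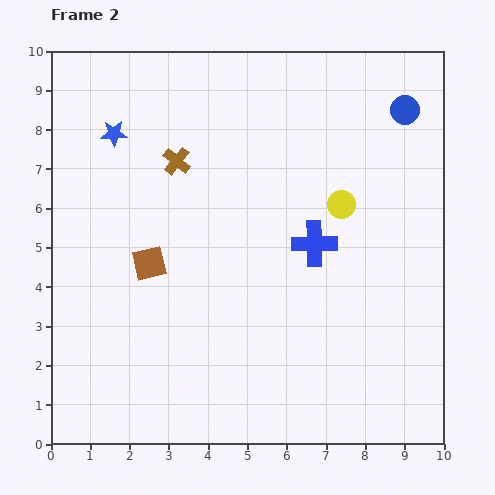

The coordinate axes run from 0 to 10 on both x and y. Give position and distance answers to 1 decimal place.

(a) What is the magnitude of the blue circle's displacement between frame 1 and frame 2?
1.1

The blue circle moved from (7.9, 8.7) to (9.0, 8.5), a distance of √(1.1² + 0.2²) ≈ 1.1.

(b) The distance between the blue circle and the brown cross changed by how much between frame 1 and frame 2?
+1.1

Distance in frame 1: 4.8. Distance in frame 2: 5.9.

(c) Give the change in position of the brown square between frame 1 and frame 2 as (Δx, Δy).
(0.8, 1.9)

The brown square was at (1.7, 2.7) in frame 1 and (2.5, 4.6) in frame 2.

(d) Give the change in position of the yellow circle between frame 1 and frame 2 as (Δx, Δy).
(-1.4, 0.6)

The yellow circle was at (8.8, 5.5) in frame 1 and (7.4, 6.1) in frame 2.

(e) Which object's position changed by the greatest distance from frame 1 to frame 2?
the blue cross

(moved 2.5; next 2.1)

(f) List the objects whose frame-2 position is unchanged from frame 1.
the blue star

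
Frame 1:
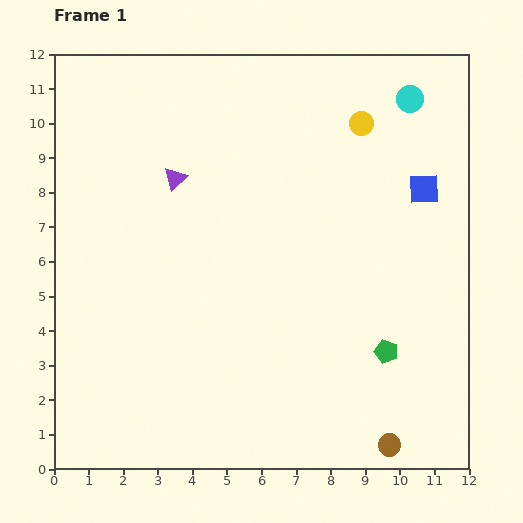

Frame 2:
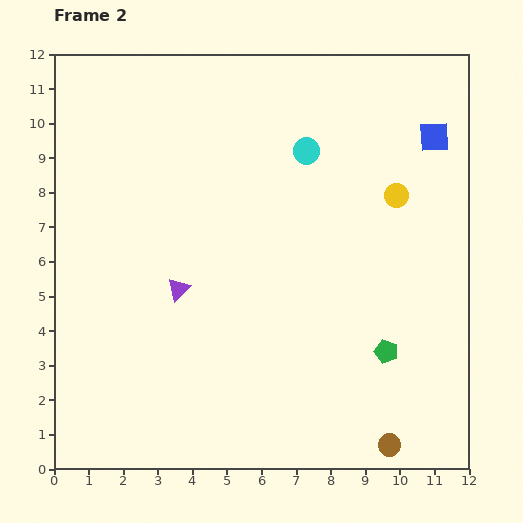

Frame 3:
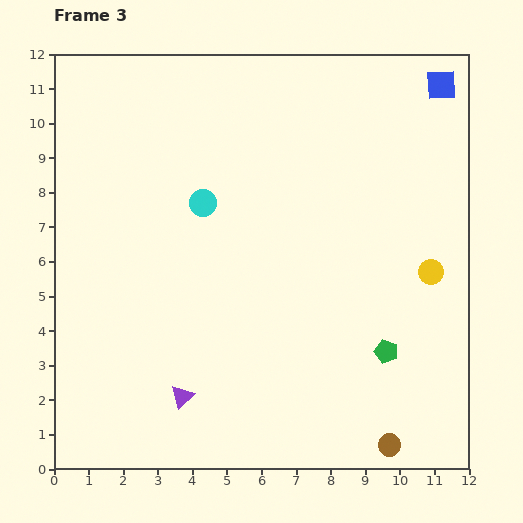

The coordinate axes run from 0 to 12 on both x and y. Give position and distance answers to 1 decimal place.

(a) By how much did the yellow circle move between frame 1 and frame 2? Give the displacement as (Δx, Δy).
(1.0, -2.1)

The yellow circle was at (8.9, 10.0) in frame 1 and (9.9, 7.9) in frame 2.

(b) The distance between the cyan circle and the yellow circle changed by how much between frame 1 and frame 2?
+1.3

Distance in frame 1: 1.6. Distance in frame 2: 2.9.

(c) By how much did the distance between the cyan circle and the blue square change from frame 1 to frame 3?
+5.1

Distance in frame 1: 2.6. Distance in frame 3: 7.7.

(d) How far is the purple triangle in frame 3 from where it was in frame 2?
3.1

The purple triangle moved from (3.6, 5.2) to (3.7, 2.1), a distance of √(0.1² + 3.1²) ≈ 3.1.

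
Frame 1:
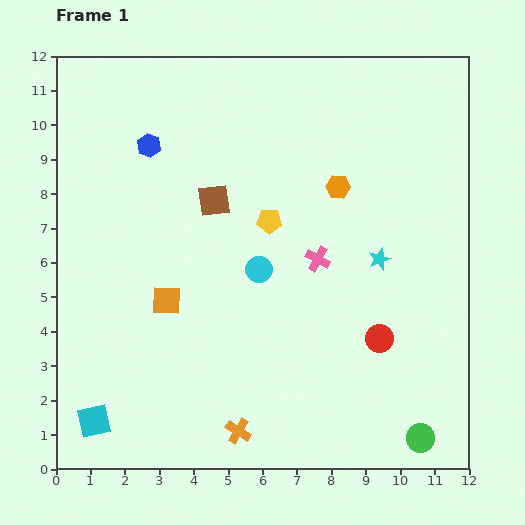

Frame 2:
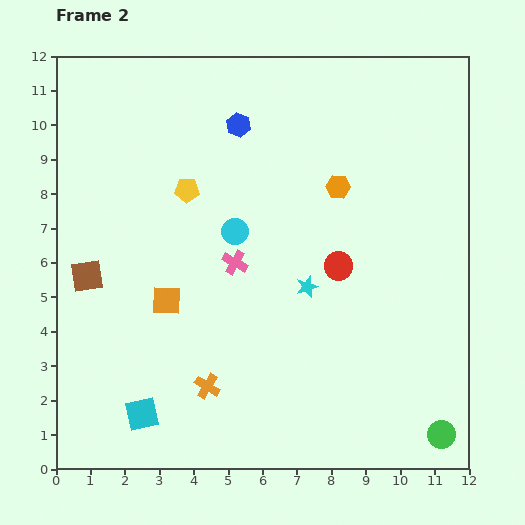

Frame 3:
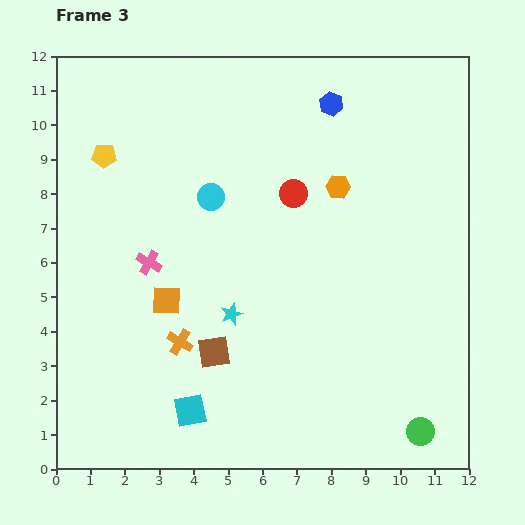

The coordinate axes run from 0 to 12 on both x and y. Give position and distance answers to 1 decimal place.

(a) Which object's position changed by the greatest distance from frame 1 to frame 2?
the brown square

(moved 4.3; next 2.7)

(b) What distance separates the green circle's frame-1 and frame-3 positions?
0.2

The green circle moved from (10.6, 0.9) to (10.6, 1.1), a distance of √(0.0² + 0.2²) ≈ 0.2.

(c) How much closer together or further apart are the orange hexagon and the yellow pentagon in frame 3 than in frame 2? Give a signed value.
+2.5

Distance in frame 2: 4.4. Distance in frame 3: 6.9.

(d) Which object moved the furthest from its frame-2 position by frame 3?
the brown square

(moved 4.3; next 2.8)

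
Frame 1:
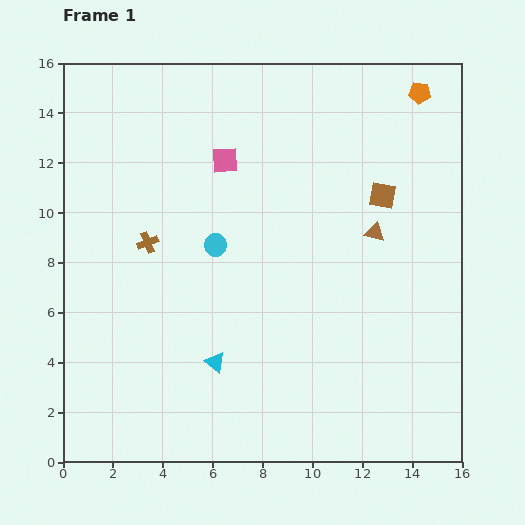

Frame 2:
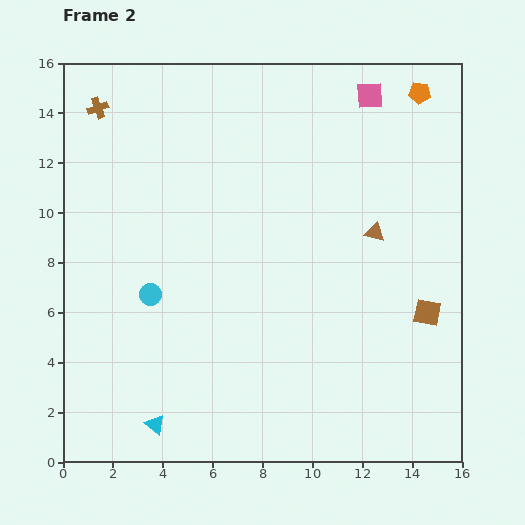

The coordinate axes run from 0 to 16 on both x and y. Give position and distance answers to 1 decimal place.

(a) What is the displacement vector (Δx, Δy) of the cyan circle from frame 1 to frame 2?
(-2.6, -2.0)

The cyan circle was at (6.1, 8.7) in frame 1 and (3.5, 6.7) in frame 2.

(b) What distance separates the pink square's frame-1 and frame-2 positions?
6.4

The pink square moved from (6.5, 12.1) to (12.3, 14.7), a distance of √(5.8² + 2.6²) ≈ 6.4.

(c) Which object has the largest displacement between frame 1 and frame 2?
the pink square

(moved 6.4; next 5.8)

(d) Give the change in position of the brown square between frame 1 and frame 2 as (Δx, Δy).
(1.8, -4.7)

The brown square was at (12.8, 10.7) in frame 1 and (14.6, 6.0) in frame 2.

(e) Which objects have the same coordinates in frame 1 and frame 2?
the orange pentagon, the brown triangle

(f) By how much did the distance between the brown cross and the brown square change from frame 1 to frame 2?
+5.9

Distance in frame 1: 9.6. Distance in frame 2: 15.5.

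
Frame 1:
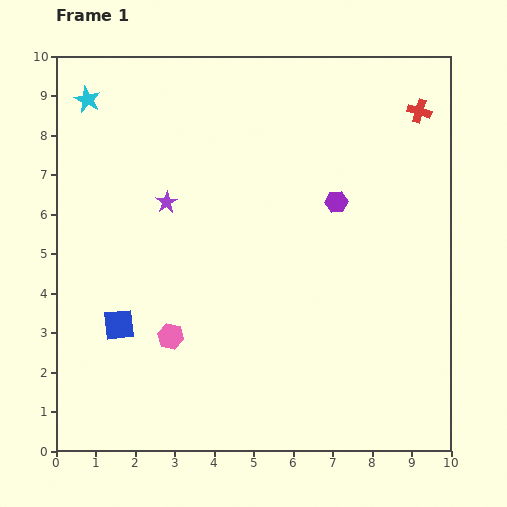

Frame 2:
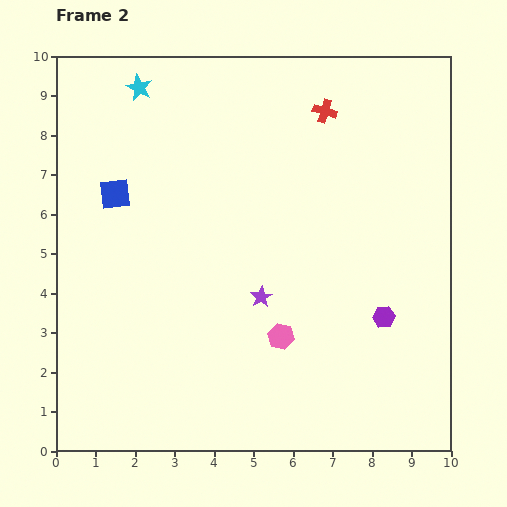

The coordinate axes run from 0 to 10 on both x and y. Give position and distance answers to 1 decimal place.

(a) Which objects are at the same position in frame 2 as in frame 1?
none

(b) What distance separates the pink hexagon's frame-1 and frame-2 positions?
2.8

The pink hexagon moved from (2.9, 2.9) to (5.7, 2.9), a distance of √(2.8² + 0.0²) ≈ 2.8.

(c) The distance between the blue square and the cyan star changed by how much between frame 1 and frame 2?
-3.0

Distance in frame 1: 5.8. Distance in frame 2: 2.8.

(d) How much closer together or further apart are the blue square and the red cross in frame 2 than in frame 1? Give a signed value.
-3.6

Distance in frame 1: 9.3. Distance in frame 2: 5.7.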